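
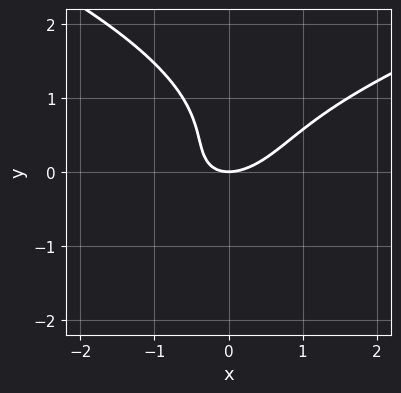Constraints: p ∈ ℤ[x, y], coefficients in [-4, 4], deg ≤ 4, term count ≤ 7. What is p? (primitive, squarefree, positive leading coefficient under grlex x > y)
(a) Degree: no degree-2 curve has this shape, so deg p = 3.
(b) Against the integer gridlines: it meets the x-axis at x = 0 (among the integer gridlines); it meets the y-axis at y = 0 (among the integer gridlines).
(c) Solving for integer coefficients yields p as stated.

y^3 - x^2 + x*y - y^2 + y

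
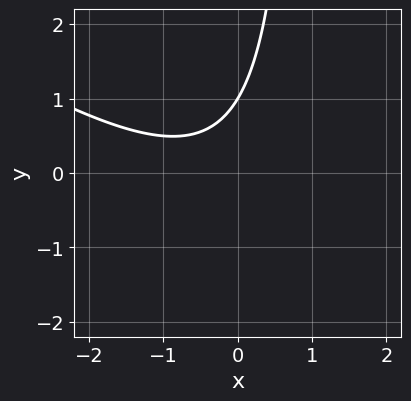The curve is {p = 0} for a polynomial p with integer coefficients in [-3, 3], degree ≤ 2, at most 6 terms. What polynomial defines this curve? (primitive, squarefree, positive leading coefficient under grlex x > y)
2*x^2 + 3*x*y + 2*x - 3*y + 3

1. The degree is 2 — a generic line meets the curve in up to 2 points.
2. Against the integer gridlines: it meets the y-axis at y = 1 (among the integer gridlines); the curve avoids every integer x-axis point in the box.
3. Assembling these constraints gives the stated polynomial.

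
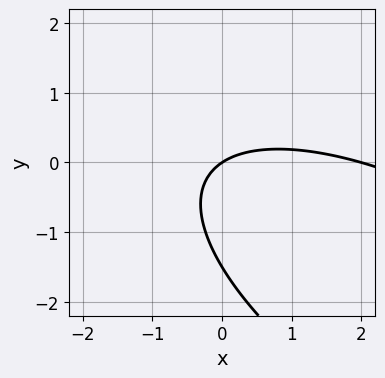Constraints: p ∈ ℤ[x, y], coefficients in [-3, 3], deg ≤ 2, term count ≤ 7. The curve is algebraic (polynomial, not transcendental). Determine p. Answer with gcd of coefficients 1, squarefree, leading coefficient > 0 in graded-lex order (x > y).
First, deg p = 2. The shape is more complex than any degree-1 curve.
Then, from the axis intercepts and sections: one y-axis crossing is at y = 0; the x-axis gridline crossings are at x ∈ {0, 2}.
Finally, putting this together gives p.

x^2 + 2*x*y + 2*y^2 - 2*x + 3*y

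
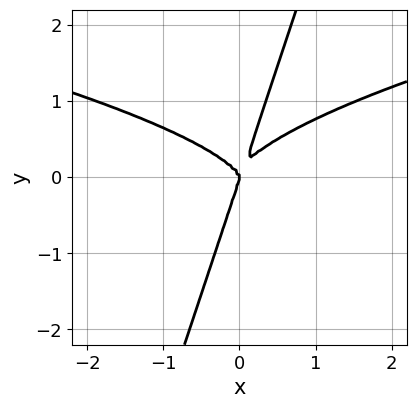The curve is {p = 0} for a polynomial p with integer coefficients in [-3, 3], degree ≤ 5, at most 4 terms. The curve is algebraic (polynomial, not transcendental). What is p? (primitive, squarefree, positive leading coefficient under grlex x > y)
3*x*y^3 - y^4 - x^3

1. deg p = 4. The shape is more complex than any degree-3 curve.
2. Against the integer gridlines: it meets the y-axis at y = 0 (among the integer gridlines); it crosses the x-axis at the gridline x = 0.
3. Fitting integer coefficients to these (and the overall shape) gives p.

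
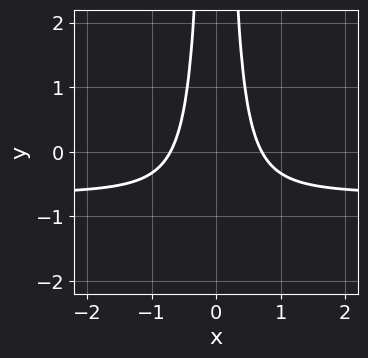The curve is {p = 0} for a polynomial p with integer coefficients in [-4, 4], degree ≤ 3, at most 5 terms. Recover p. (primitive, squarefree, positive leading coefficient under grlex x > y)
3*x^2*y + 2*x^2 - 1

1. The degree is 3 — the shape is more complex than any degree-2 curve.
2. Symmetries: mirror symmetry x ↦ −x ⇒ only even powers of x.
3. From the axis intercepts and sections: no y-intercept at any integer in the box.
4. Solving for integer coefficients yields p as stated.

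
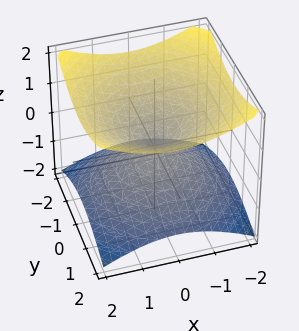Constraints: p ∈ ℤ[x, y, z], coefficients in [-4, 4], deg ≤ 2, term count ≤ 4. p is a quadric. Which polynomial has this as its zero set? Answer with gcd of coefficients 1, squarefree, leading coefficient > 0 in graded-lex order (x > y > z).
x^2 + y^2 - 2*z^2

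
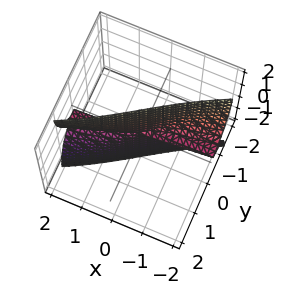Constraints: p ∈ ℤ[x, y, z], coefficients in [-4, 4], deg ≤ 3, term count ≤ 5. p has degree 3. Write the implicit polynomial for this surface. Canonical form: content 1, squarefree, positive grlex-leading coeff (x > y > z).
First, deg p = 3. The shape is more complex than any degree-2 surface.
Next, from the axis intercepts and sections: every point of the x-axis in the box is on the surface; every point of the z-axis in the box is on the surface.
Finally, assembling these constraints gives the stated polynomial.

2*x*z^2 - y^3 - 3*y*z^2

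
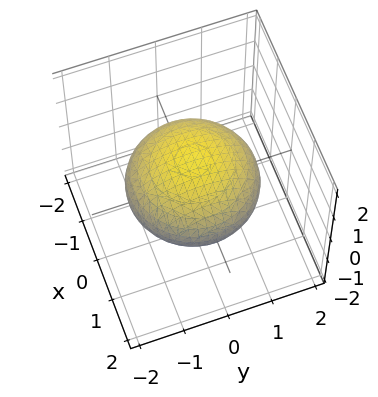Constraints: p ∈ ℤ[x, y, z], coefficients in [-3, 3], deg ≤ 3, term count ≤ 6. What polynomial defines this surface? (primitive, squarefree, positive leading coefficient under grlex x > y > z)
(a) Degree: bounded and convex; a quadric, so deg p = 2.
(b) Symmetry: every cross-section ⟂ z is a circle, so x, y appear only via x² + y²; the z ↦ −z reflection is a symmetry, so z appears only in even powers.
(c) From the visible intercepts: the z-axis gridline crossings are at z ∈ {-1, 1}; a circular section at z = 0 has radius between 1 and 2.
(d) Together with the visible shape, these determine p as stated.

x^2 + y^2 + 2*z^2 - 2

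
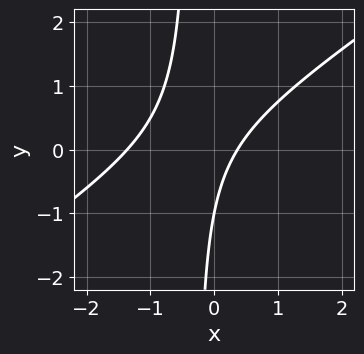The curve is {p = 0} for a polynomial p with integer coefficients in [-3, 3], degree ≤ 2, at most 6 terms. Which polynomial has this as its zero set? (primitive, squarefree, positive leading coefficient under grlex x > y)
2*x^2 - 3*x*y + 2*x - y - 1

First, deg p = 2.
Next, against the integer gridlines: it meets the y-axis at y = -1 (among the integer gridlines).
Finally, these observations pin down the coefficients.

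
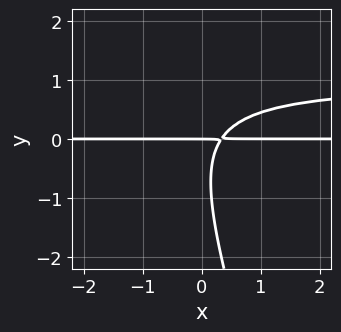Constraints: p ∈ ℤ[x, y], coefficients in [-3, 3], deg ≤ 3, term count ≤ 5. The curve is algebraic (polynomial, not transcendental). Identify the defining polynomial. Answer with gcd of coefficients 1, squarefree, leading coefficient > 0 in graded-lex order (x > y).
3*x*y^2 + y^3 - 3*x*y + y^2 + y

1. The degree is 3 — a generic line meets the curve in up to 3 points.
2. Observable constraints: the visible x-axis segment lies entirely on the curve; it crosses the y-axis at the gridline y = 0.
3. Solving for integer coefficients yields p as stated.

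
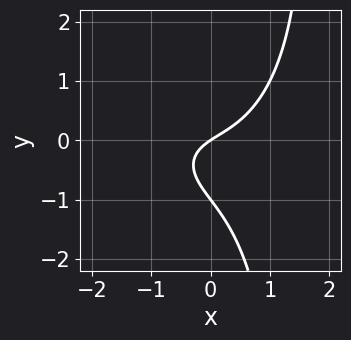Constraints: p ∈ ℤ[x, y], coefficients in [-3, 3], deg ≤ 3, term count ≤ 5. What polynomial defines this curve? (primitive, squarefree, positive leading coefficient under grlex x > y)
2*x^3 + 2*x*y^2 - 3*y^2 + 2*x - 3*y

deg p = 3. The shape is more complex than any degree-2 curve.
From the visible intercepts: it crosses the x-axis at the gridline x = 0; the y-axis gridline crossings are at y ∈ {-1, 0}.
These observations pin down the coefficients.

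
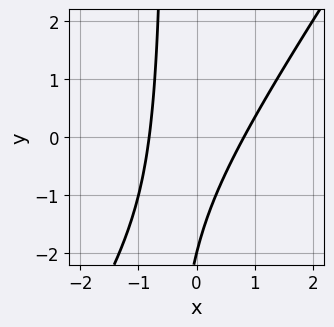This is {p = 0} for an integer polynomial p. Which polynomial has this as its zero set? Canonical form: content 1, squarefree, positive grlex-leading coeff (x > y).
Degree: a generic line meets the curve in up to 2 points, so deg p = 2.
Observable constraints: it crosses the y-axis at the gridline y = -2.
These observations pin down the coefficients.

3*x^2 - 2*x*y - y - 2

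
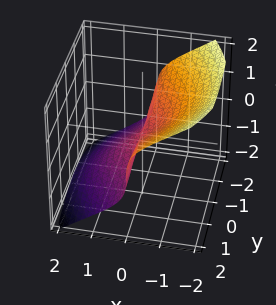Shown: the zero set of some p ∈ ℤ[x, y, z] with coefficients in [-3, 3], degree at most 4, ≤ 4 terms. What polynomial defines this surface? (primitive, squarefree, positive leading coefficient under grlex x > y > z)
2*x^3 + 2*x*y^2 + 3*z^3

deg p = 3. No degree-2 surface has this shape.
From the visible intercepts: it crosses the x-axis at the gridline x = 0; it meets the z-axis at z = 0 (among the integer gridlines); every point of the y-axis in the box is on the surface.
Matching integer coefficients to the picture gives p.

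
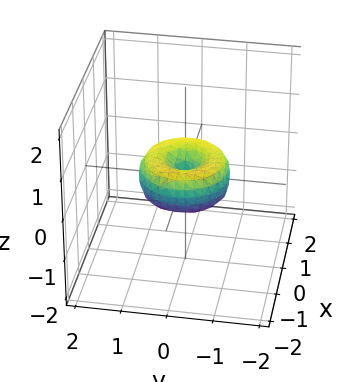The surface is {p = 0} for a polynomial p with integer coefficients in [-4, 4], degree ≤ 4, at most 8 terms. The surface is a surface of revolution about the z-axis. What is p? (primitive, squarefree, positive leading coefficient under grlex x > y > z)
(a) The degree is 4 — the shape is more complex than any degree-3 surface.
(b) Symmetry: the z-axis is an axis of rotation, so x and y enter only as x² + y².
(c) From the axis intercepts and sections: among the integer gridlines, it crosses the y-axis at y ∈ {-1, 0, 1}; it crosses the z-axis at the gridline z = 0; the x-axis gridline crossings are at x ∈ {-1, 0, 1}; a circular section at z = 0 has radius exactly 1.
(d) These observations pin down the coefficients.

x^4 + 2*x^2*y^2 + y^4 - x^2 - y^2 + z^2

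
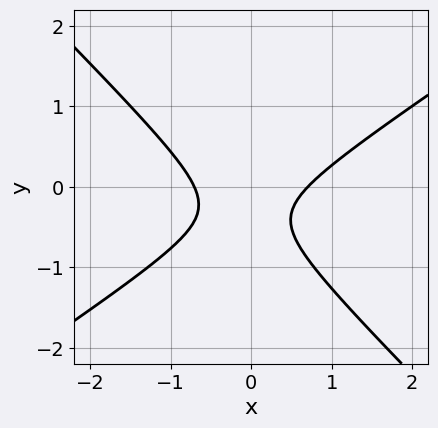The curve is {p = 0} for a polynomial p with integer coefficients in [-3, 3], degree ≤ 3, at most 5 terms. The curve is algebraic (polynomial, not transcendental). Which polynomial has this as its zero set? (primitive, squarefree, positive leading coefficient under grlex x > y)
2*x^2 - x*y - 3*y^2 - 2*y - 1

First, deg p = 2.
Then, from the axis intercepts and sections: the curve avoids every integer y-axis point in the box.
Finally, matching integer coefficients to the picture gives p.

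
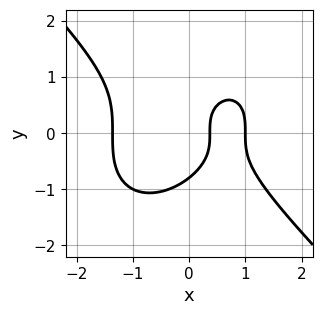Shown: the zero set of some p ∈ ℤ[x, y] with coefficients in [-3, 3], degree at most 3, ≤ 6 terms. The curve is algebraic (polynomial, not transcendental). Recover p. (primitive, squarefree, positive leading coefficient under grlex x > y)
2*x^3 + 2*y^3 - 3*x + 1

1. Degree: a generic line meets the curve in up to 3 points, so deg p = 3.
2. Checking where it meets the axes: it meets the x-axis at x = 1 (among the integer gridlines).
3. Together with the visible shape, these determine p as stated.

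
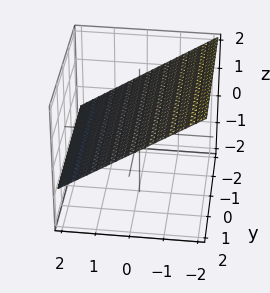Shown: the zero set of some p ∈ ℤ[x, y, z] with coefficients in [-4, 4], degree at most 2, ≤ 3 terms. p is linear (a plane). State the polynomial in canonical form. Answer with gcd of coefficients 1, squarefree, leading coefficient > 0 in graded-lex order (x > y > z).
Degree: every cross-section is a straight line — this is a plane, so deg p = 1.
Checking where it meets the axes: it meets the x-axis at x = 1 (among the integer gridlines); it misses every integer gridline on the y-axis.
These observations pin down the coefficients.

2*x + 3*z - 2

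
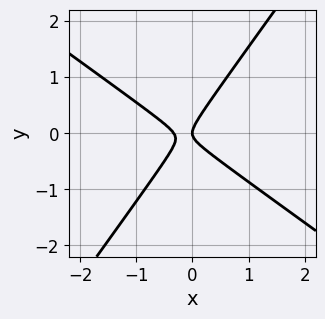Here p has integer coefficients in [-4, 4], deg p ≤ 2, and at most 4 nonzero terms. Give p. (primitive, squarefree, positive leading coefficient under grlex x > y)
3*x^2 + 2*x*y - 3*y^2 + x

Degree: no degree-1 curve has this shape, so deg p = 2.
From the visible intercepts: one y-axis crossing is at y = 0; one x-axis crossing is at x = 0.
Putting this together gives p.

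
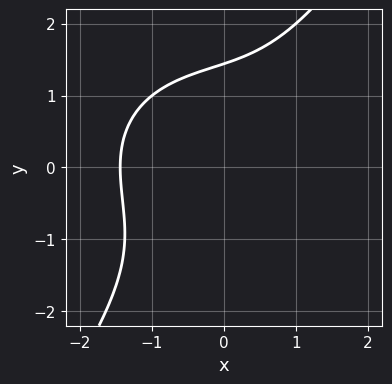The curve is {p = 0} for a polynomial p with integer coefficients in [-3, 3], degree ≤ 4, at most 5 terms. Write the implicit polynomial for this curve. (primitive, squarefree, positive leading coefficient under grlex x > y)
deg p = 3. A generic line meets the curve in up to 3 points.
Matching integer coefficients to the picture gives p.

x^3 + x*y^2 - y^3 + 3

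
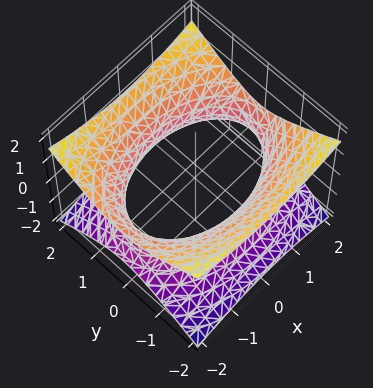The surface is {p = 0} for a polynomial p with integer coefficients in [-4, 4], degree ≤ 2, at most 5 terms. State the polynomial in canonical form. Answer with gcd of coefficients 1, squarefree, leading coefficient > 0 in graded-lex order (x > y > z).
x^2 + 2*y^2 - 3*z^2 - 3

Degree: an hourglass — one-sheet hyperboloid; a quadric, so deg p = 2.
Symmetries: mirror symmetry x ↦ −x ⇒ only even powers of x; mirror symmetry z ↦ −z ⇒ only even powers of z; the y ↦ −y reflection is a symmetry, so y appears only in even powers.
Checking where it meets the axes: the surface avoids every integer z-axis point in the box.
Assembling these constraints gives the stated polynomial.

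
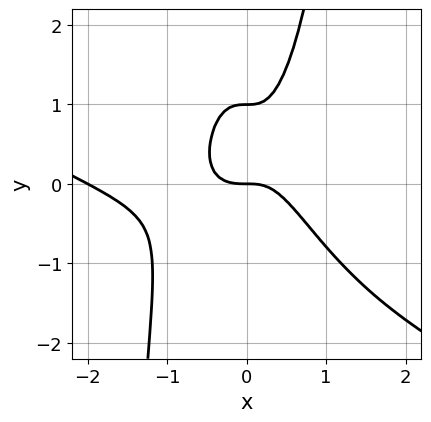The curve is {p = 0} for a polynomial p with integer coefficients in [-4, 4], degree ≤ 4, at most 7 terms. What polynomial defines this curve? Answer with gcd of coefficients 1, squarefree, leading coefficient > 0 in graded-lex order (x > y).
x^4 + 2*x^3*y + 2*x^3 - y^2 + y

First, the degree is 4 — no degree-3 curve has this shape.
Next, observable constraints: among the integer gridlines, it crosses the y-axis at y ∈ {0, 1}; among the integer gridlines, it crosses the x-axis at x ∈ {-2, 0}.
Finally, fitting integer coefficients to these (and the overall shape) gives p.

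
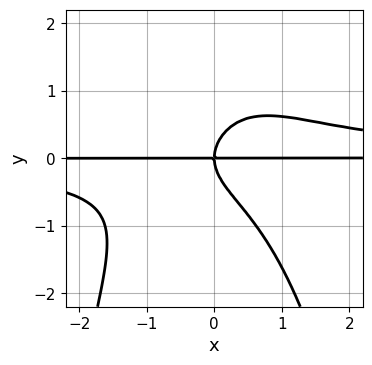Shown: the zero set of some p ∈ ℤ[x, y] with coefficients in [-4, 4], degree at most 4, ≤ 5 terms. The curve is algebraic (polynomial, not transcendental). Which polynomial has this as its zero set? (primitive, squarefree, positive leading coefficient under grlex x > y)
x^2*y^2 + y^3 - x*y

First, the degree is 4 — no degree-3 curve has this shape.
Then, checking where it meets the axes: it meets the y-axis at y = 0 (among the integer gridlines); every point of the x-axis in the box is on the curve.
Finally, matching integer coefficients to the picture gives p.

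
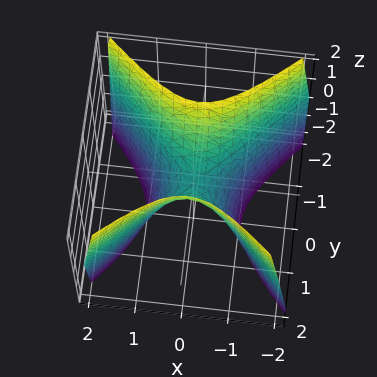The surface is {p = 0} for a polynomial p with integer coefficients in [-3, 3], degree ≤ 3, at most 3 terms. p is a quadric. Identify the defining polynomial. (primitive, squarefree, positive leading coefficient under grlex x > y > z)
2*x^2 - 2*y^2 + z

deg p = 2. A hyperbolic paraboloid; a quadric.
Symmetries: it's symmetric under x → −x, forcing even powers of x; mirror symmetry y ↦ −y ⇒ only even powers of y.
Observable constraints: one x-axis crossing is at x = 0; it crosses the z-axis at the gridline z = 0; it crosses the y-axis at the gridline y = 0.
These observations pin down the coefficients.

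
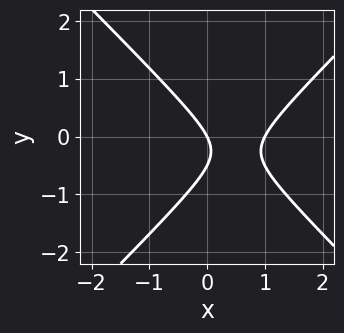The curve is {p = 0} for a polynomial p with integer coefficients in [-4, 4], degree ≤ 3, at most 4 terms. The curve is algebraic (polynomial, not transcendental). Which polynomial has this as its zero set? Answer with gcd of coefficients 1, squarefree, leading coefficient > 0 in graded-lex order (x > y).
2*x^2 - 2*y^2 - 2*x - y

1. Degree: a generic line meets the curve in up to 2 points, so deg p = 2.
2. Observable constraints: it crosses the y-axis at the gridline y = 0; among the integer gridlines, it crosses the x-axis at x ∈ {0, 1}.
3. Together with the visible shape, these determine p as stated.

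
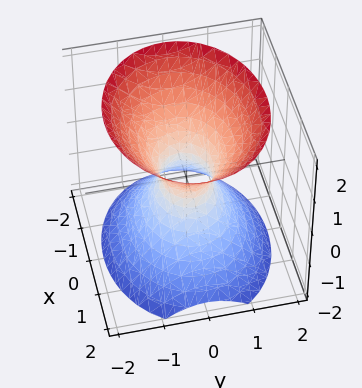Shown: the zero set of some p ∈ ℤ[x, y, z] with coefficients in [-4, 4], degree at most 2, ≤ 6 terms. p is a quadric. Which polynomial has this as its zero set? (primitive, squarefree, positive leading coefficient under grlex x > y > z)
(a) deg p = 2. One connected sheet with a waist; a quadric.
(b) Symmetries: it's symmetric under z → −z, forcing even powers of z; it's symmetric under y → −y, forcing even powers of y; the x ↦ −x reflection is a symmetry, so x appears only in even powers.
(c) Reading off the gridlines: it misses every integer gridline on the z-axis.
(d) Solving for integer coefficients yields p as stated.

2*x^2 + 3*y^2 - 2*z^2 - 1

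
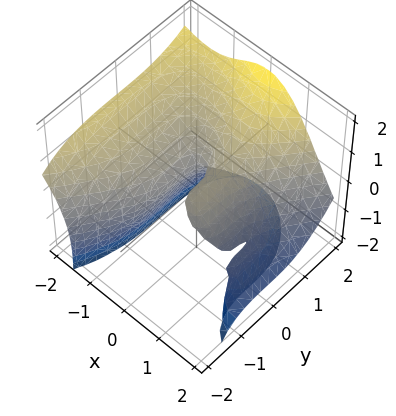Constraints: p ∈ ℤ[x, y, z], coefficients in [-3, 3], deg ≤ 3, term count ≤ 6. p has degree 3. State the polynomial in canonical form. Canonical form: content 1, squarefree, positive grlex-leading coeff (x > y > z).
2*x^3 + 3*x^2*z - y^3 + 2*z^2 - x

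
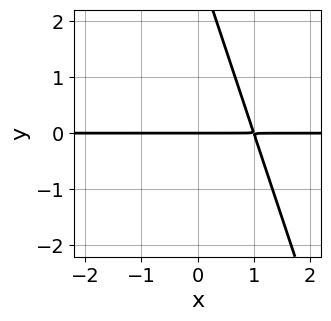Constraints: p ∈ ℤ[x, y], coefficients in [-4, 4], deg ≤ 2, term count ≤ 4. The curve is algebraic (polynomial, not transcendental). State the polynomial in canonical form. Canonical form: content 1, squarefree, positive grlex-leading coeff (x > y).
The degree is 2 — a generic line meets the curve in up to 2 points.
Observable constraints: it crosses the y-axis at the gridline y = 0; every point of the x-axis in the box is on the curve.
Matching integer coefficients to the picture gives p.

3*x*y + y^2 - 3*y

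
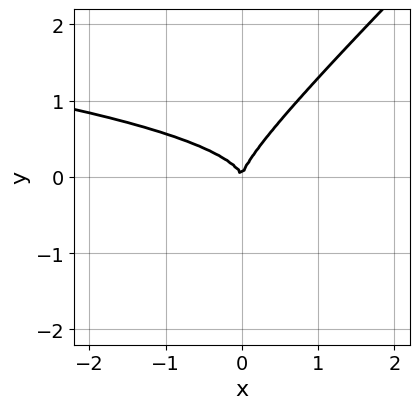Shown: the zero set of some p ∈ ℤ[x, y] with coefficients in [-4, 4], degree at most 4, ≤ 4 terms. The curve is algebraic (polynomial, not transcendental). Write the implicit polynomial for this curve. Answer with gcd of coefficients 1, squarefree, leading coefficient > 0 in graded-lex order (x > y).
2*x*y^2 - 2*y^3 + x^2

Degree: a generic line meets the curve in up to 3 points, so deg p = 3.
From the visible intercepts: one x-axis crossing is at x = 0; one y-axis crossing is at y = 0.
Together with the visible shape, these determine p as stated.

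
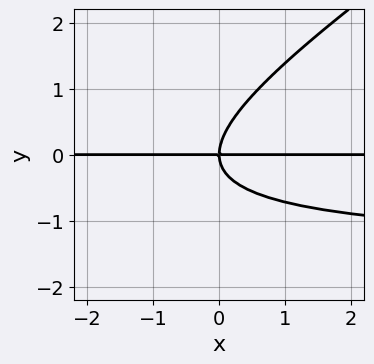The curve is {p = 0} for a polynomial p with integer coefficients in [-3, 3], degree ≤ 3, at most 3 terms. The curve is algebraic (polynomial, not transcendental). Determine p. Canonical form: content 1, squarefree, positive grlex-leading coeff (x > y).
1. The degree is 3 — a generic line meets the curve in up to 3 points.
2. From the visible intercepts: it meets the y-axis at y = 0 (among the integer gridlines); the visible x-axis segment lies entirely on the curve.
3. The integer polynomial consistent with all of this is the stated p.

2*x*y^2 - 3*y^3 + 3*x*y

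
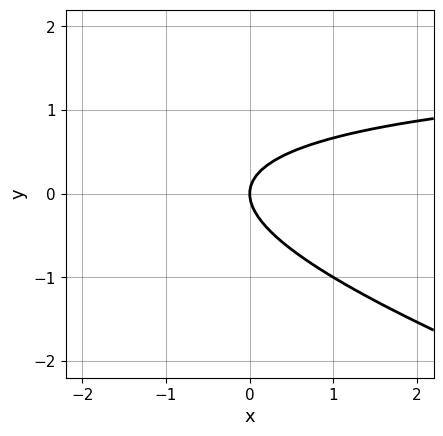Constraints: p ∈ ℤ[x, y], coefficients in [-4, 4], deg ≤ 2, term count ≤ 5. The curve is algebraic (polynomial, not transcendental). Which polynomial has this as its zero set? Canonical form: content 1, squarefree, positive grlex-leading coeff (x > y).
x*y + 3*y^2 - 2*x

(a) Degree: a generic line meets the curve in up to 2 points, so deg p = 2.
(b) From the visible intercepts: it crosses the y-axis at the gridline y = 0; it meets the x-axis at x = 0 (among the integer gridlines).
(c) These observations pin down the coefficients.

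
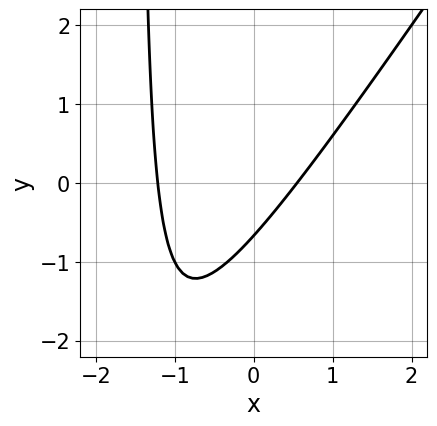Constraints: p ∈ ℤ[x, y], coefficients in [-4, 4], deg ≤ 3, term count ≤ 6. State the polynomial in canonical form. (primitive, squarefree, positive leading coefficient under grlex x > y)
The degree is 2 — a generic line meets the curve in up to 2 points.
The integer polynomial consistent with all of this is the stated p.

3*x^2 - 2*x*y + 2*x - 3*y - 2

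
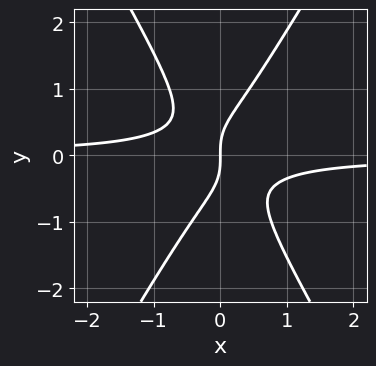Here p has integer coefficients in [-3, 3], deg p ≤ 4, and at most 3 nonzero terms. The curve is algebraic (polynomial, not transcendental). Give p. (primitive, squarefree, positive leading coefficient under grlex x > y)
1. The degree is 3 — the shape is more complex than any degree-2 curve.
2. Reading off the gridlines: it crosses the x-axis at the gridline x = 0; it meets the y-axis at y = 0 (among the integer gridlines).
3. The integer polynomial consistent with all of this is the stated p.

3*x^2*y - y^3 + x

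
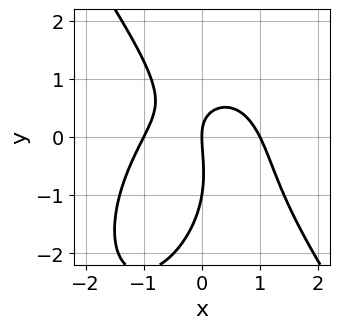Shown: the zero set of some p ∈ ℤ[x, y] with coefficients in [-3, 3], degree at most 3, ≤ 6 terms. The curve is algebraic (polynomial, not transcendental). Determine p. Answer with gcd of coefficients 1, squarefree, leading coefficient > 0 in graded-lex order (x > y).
3*x^3 + y^3 + 3*x*y + y^2 - 3*x

Degree: no degree-2 curve has this shape, so deg p = 3.
Checking where it meets the axes: among the integer gridlines, it crosses the y-axis at y ∈ {-1, 0}; the x-axis gridline crossings are at x ∈ {-1, 0, 1}.
Assembling these constraints gives the stated polynomial.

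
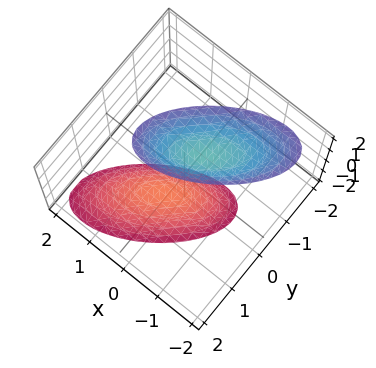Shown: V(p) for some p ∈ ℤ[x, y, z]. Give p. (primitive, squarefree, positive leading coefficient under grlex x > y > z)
2*x^2 - 3*x*y + 3*y^2 + y*z - z^2 + 2

(a) The picture has 2 separate pieces. They look like related sheets of one shape, so recover p as a whole.
(b) deg p = 2. No degree-1 surface has this shape.
(c) Checking where it meets the axes: the surface avoids every integer x-axis point in the box; no y-intercept at any integer in the box.
(d) Putting this together gives p.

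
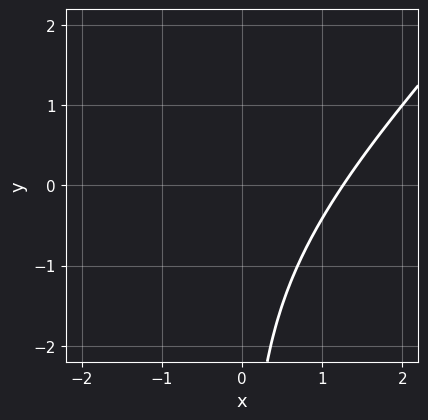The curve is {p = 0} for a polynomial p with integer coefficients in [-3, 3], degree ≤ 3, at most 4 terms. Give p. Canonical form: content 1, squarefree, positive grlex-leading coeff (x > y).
1. Degree: the shape is more complex than any degree-2 curve, so deg p = 3.
2. Reading off the gridlines: no y-intercept at any integer in the box.
3. Assembling these constraints gives the stated polynomial.

x^3 - 2*x^2*y + x*y^2 - 2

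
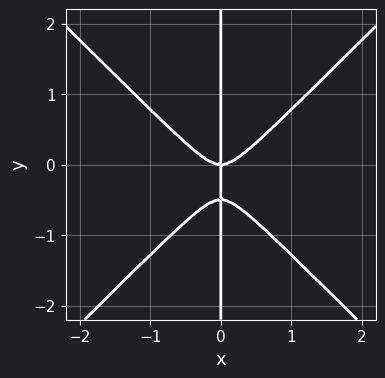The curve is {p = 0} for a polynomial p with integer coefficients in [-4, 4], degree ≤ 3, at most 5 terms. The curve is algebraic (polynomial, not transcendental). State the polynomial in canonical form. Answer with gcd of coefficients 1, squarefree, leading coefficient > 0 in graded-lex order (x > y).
2*x^3 - 2*x*y^2 - x*y

First, deg p = 3.
Then, observable constraints: the visible y-axis segment lies entirely on the curve; one x-axis crossing is at x = 0.
Finally, putting this together gives p.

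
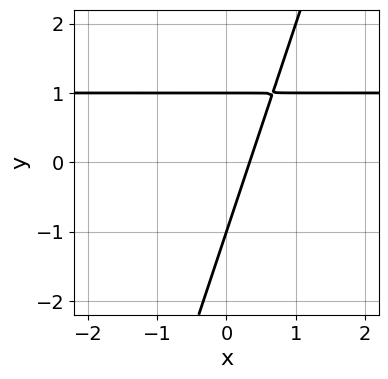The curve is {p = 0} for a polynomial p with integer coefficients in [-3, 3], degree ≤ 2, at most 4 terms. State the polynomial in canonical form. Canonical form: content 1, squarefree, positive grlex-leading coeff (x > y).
3*x*y - y^2 - 3*x + 1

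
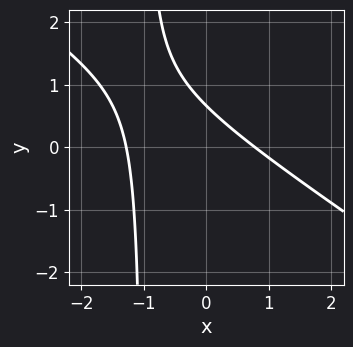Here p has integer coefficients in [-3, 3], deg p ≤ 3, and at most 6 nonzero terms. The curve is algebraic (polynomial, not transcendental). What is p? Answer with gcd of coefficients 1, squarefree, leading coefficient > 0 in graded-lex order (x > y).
The degree is 2 — no degree-1 curve has this shape.
Matching integer coefficients to the picture gives p.

2*x^2 + 3*x*y + x + 3*y - 2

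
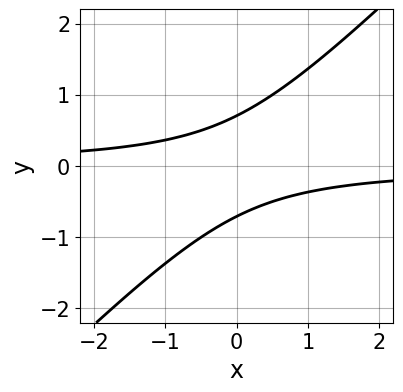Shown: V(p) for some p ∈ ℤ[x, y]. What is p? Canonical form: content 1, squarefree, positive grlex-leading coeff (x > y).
(a) The degree is 2 — a generic line meets the curve in up to 2 points.
(b) Observable constraints: no x-intercept at any integer in the box.
(c) Together with the visible shape, these determine p as stated.

2*x*y - 2*y^2 + 1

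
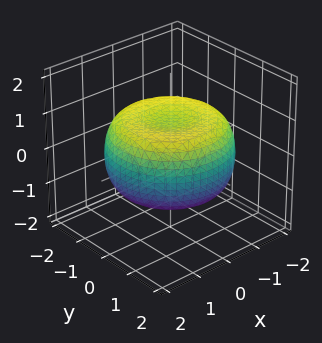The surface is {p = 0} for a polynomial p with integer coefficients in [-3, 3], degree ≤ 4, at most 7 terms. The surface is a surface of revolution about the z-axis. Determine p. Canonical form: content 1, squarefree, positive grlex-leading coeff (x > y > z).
x^4 + 2*x^2*y^2 + y^4 - 2*x^2 - 2*y^2 + 3*z^2 - 2

1. The degree is 4 — a generic line meets the surface in up to 4 points.
2. Symmetries: rotational symmetry about the z-axis ⇒ p depends on x, y only through x² + y².
3. From the axis intercepts and sections: a circular section at z = 1 has radius exactly 1.
4. Fitting integer coefficients to these (and the overall shape) gives p.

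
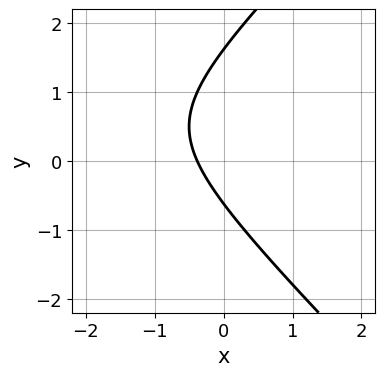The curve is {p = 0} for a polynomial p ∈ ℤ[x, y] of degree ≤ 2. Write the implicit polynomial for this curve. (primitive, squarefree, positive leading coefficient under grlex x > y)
x^2 - y^2 + 3*x + y + 1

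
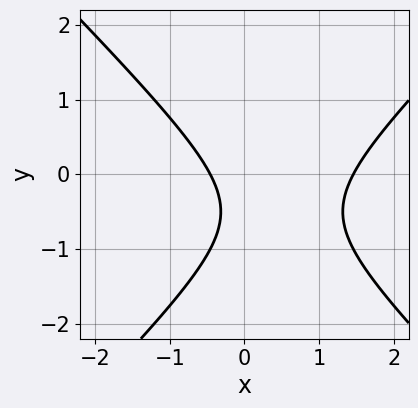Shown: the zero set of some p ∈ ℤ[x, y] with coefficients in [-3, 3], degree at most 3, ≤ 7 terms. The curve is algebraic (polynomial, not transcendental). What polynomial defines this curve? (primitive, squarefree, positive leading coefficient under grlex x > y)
1. deg p = 2. No degree-1 curve has this shape.
2. Observable constraints: the curve avoids every integer y-axis point in the box.
3. Matching integer coefficients to the picture gives p.

3*x^2 - 3*y^2 - 3*x - 3*y - 2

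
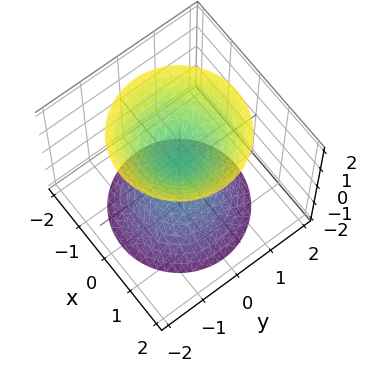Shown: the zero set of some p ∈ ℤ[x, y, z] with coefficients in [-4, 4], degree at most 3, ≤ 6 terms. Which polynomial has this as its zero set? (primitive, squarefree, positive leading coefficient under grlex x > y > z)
3*x^2 + 3*y^2 - 2*z^2 + 1

(a) The picture has 2 separate pieces. Treating them together as one polynomial.
(b) Degree: the shape is more complex than any degree-1 surface, so deg p = 2.
(c) Symmetry: the z-axis is an axis of rotation, so x and y enter only as x² + y².
(d) From the visible intercepts: it misses every integer gridline on the y-axis; the surface avoids every integer x-axis point in the box.
(e) Fitting integer coefficients to these (and the overall shape) gives p.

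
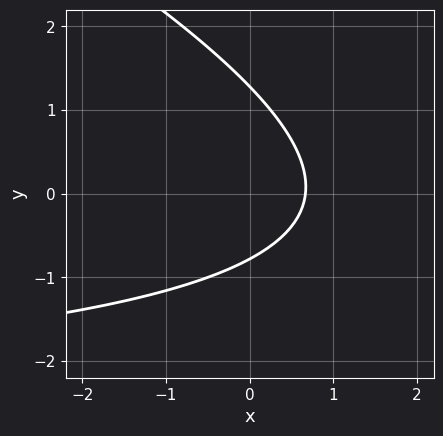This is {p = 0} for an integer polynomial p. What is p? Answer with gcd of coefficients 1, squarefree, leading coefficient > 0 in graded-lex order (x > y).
x*y + 2*y^2 + 3*x - y - 2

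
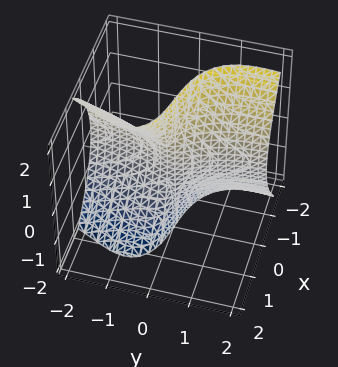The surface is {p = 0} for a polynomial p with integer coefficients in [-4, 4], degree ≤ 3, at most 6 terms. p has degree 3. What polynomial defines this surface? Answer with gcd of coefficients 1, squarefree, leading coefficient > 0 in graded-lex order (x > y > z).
x^3 + 3*x*y^2 + 2*y*z^2 + 2*y^2 + 2*x

1. Degree: a generic line meets the surface in up to 3 points, so deg p = 3.
2. From the axis intercepts and sections: it meets the x-axis at x = 0 (among the integer gridlines); the visible z-axis segment lies entirely on the surface; it crosses the y-axis at the gridline y = 0.
3. Matching integer coefficients to the picture gives p.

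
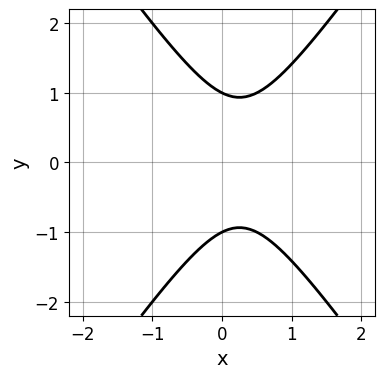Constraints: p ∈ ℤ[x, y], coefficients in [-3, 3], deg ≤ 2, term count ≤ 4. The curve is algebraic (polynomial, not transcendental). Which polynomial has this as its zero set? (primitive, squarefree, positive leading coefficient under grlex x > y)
1. Degree: a generic line meets the curve in up to 2 points, so deg p = 2.
2. Symmetries: the y ↦ −y reflection is a symmetry, so y appears only in even powers.
3. Against the integer gridlines: among the integer gridlines, it crosses the y-axis at y ∈ {-1, 1}; the curve avoids every integer x-axis point in the box.
4. Fitting integer coefficients to these (and the overall shape) gives p.

2*x^2 - y^2 - x + 1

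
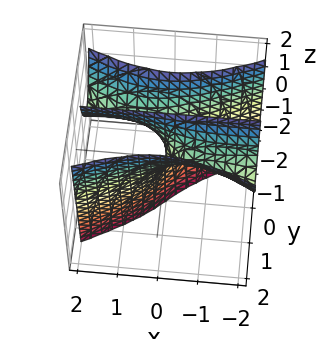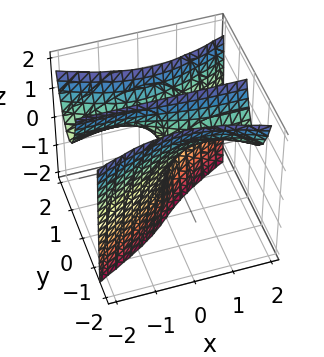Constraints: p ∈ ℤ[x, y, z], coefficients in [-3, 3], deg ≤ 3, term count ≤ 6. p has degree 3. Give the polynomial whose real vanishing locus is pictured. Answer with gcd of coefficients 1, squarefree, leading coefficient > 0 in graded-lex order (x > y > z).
x^2*y - 3*y^3 - x*z + 2*y*z + 2*x

The degree is 3 — the shape is more complex than any degree-2 surface.
From the axis intercepts and sections: it crosses the x-axis at the gridline x = 0; the visible z-axis segment lies entirely on the surface; it crosses the y-axis at the gridline y = 0.
The integer polynomial consistent with all of this is the stated p.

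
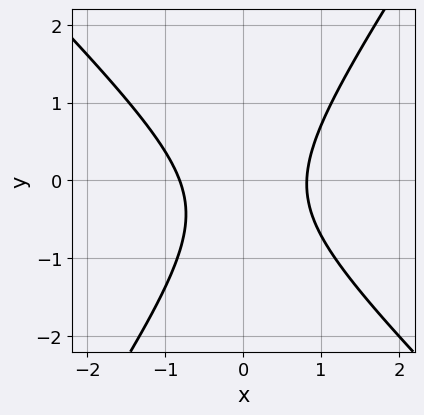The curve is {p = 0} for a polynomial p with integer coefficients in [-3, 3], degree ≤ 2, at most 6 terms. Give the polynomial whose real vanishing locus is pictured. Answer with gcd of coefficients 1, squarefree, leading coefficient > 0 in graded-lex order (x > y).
3*x^2 + x*y - 2*y^2 - y - 2

(a) The degree is 2 — the shape is more complex than any degree-1 curve.
(b) Observable constraints: it misses every integer gridline on the y-axis.
(c) These observations pin down the coefficients.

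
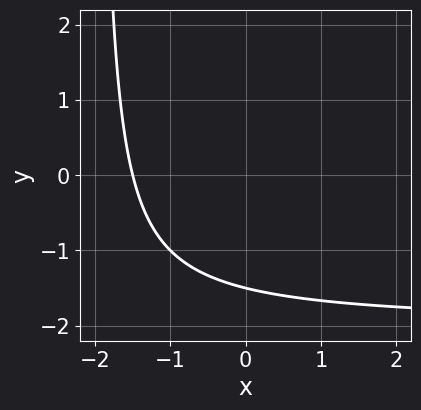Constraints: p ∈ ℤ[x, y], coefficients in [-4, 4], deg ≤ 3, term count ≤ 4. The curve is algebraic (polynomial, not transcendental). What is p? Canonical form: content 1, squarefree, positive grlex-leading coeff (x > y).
(a) deg p = 2. No degree-1 curve has this shape.
(b) Matching integer coefficients to the picture gives p.

x*y + 2*x + 2*y + 3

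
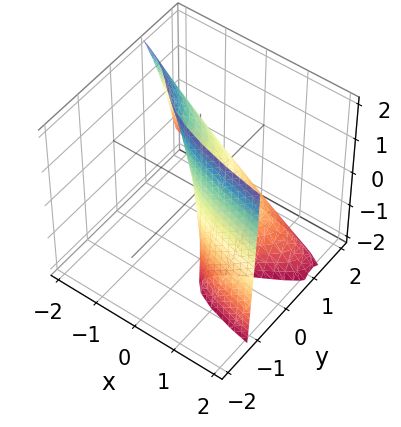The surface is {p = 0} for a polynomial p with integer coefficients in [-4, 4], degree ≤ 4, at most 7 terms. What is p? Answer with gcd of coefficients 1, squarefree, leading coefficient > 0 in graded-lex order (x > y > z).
3*y^3 - 3*y^2 + 2*y*z + 3*x + z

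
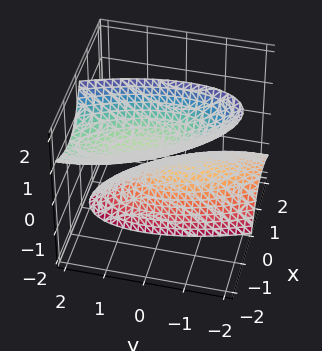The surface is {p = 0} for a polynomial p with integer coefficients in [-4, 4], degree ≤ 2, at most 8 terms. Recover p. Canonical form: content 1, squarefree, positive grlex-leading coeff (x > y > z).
3*x^2 + 2*x*y + 3*x*z + y^2 - z^2 + 1

(a) There are 2 components. They look like related sheets of one shape, so recover p as a whole.
(b) Degree: the shape is more complex than any degree-1 surface, so deg p = 2.
(c) Checking where it meets the axes: it misses every integer gridline on the x-axis; the z-axis gridline crossings are at z ∈ {-1, 1}; the surface avoids every integer y-axis point in the box.
(d) Together with the visible shape, these determine p as stated.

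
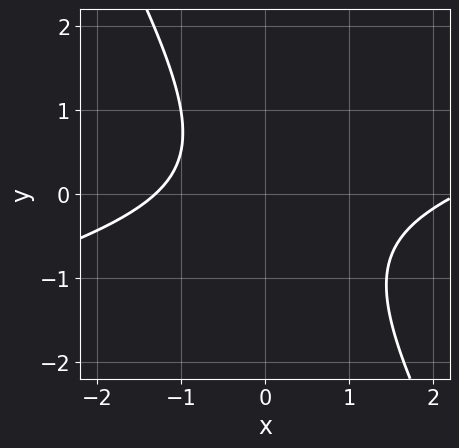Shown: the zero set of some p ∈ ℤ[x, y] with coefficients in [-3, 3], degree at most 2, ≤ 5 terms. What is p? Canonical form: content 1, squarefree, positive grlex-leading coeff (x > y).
(a) The degree is 2 — the shape is more complex than any degree-1 curve.
(b) Reading off the gridlines: it misses every integer gridline on the y-axis.
(c) These observations pin down the coefficients.

x^2 - 3*x*y - 2*y^2 - x - 3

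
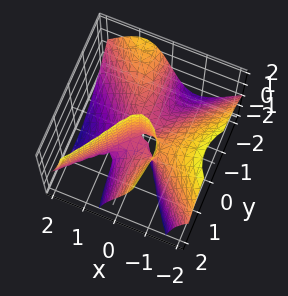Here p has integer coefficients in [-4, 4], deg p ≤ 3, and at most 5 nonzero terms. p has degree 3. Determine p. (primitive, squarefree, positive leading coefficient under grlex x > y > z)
Degree: a generic line meets the surface in up to 3 points, so deg p = 3.
Against the integer gridlines: every point of the z-axis in the box is on the surface; it crosses the x-axis at the gridline x = 0; the visible y-axis segment lies entirely on the surface.
Assembling these constraints gives the stated polynomial.

3*x^3 + 3*x^2*z - 3*x*y^2 - 2*y*z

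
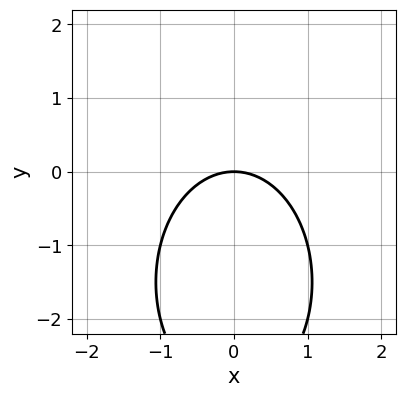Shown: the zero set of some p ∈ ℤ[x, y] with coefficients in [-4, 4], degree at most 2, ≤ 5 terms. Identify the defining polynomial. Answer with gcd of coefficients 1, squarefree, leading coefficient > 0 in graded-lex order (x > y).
deg p = 2. No degree-1 curve has this shape.
Symmetries: it's symmetric under x → −x, forcing even powers of x.
Against the integer gridlines: one y-axis crossing is at y = 0; it crosses the x-axis at the gridline x = 0.
Solving for integer coefficients yields p as stated.

2*x^2 + y^2 + 3*y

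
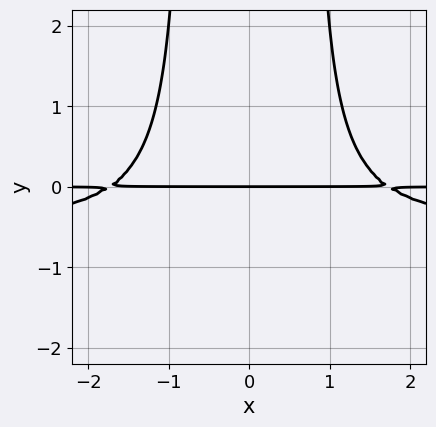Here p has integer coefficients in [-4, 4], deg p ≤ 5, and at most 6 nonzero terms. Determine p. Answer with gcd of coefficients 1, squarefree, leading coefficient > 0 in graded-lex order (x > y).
2*x^2*y^2 + x^2*y - y^2 - 3*y

Degree: the shape is more complex than any degree-3 curve, so deg p = 4.
Symmetries: the x ↦ −x reflection is a symmetry, so x appears only in even powers.
From the axis intercepts and sections: the visible x-axis segment lies entirely on the curve; it crosses the y-axis at the gridline y = 0.
The integer polynomial consistent with all of this is the stated p.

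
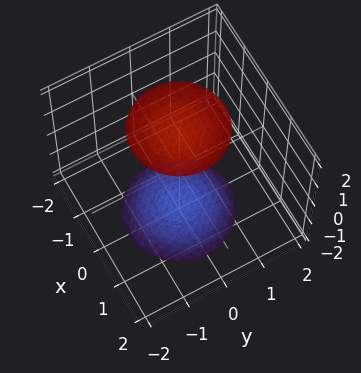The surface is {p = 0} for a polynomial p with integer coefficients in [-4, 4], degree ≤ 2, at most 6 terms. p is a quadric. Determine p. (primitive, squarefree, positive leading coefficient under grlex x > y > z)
1. I count 2 distinct pieces. They look like related sheets of one shape, so recover p as a whole.
2. Degree: two sheets facing apart; a quadric, so deg p = 2.
3. Symmetry: the z-axis is an axis of rotation, so x and y enter only as x² + y²; it's symmetric under z → −z, forcing even powers of z.
4. From the visible intercepts: a circular section at z = 2 has radius exactly 1; no y-intercept at any integer in the box; it misses every integer gridline on the x-axis.
5. Matching integer coefficients to the picture gives p.

x^2 + y^2 - z^2 + 3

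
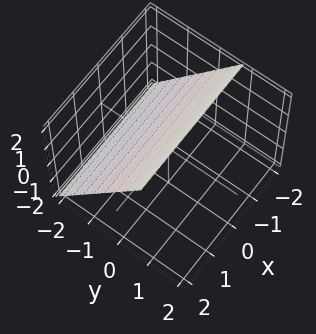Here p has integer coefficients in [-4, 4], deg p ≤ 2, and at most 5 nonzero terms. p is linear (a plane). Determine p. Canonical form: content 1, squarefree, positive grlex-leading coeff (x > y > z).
3*y - 2*z + 2

First, the degree is 1 — the surface is flat (a plane).
Then, against the integer gridlines: no x-intercept at any integer in the box; it meets the z-axis at z = 1 (among the integer gridlines).
Finally, matching integer coefficients to the picture gives p.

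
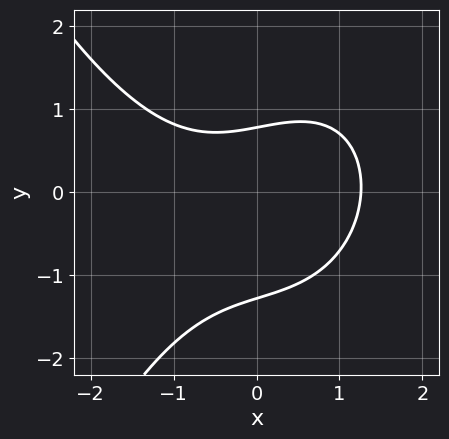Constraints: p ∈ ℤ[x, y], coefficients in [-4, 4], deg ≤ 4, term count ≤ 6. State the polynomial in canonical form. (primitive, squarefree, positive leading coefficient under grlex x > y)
x^3 - x*y + 2*y^2 + y - 2

(a) The degree is 3 — no degree-2 curve has this shape.
(b) The integer polynomial consistent with all of this is the stated p.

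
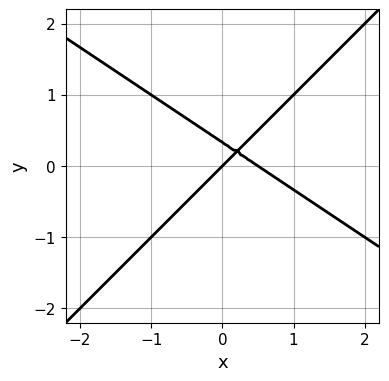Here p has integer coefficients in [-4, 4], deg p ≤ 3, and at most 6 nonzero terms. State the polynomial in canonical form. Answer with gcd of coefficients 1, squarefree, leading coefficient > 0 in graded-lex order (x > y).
2*x^2 + x*y - 3*y^2 - x + y

First, the degree is 2 — no degree-1 curve has this shape.
Next, from the visible intercepts: it meets the y-axis at y = 0 (among the integer gridlines); it meets the x-axis at x = 0 (among the integer gridlines).
Finally, putting this together gives p.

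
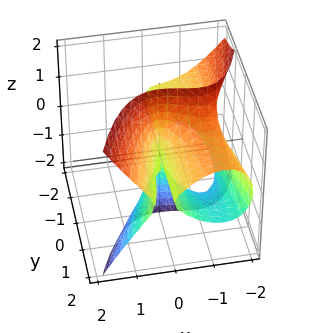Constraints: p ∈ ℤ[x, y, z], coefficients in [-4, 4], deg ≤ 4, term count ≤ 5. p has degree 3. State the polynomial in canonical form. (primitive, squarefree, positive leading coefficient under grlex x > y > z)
2*x^3 - 2*y*z^2 + 3*x^2 - x*y

Degree: no degree-2 surface has this shape, so deg p = 3.
From the axis intercepts and sections: the visible y-axis segment lies entirely on the surface; the visible z-axis segment lies entirely on the surface.
Assembling these constraints gives the stated polynomial.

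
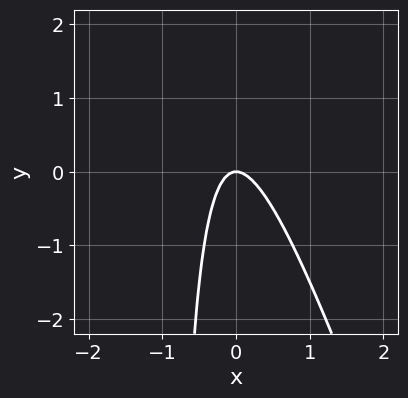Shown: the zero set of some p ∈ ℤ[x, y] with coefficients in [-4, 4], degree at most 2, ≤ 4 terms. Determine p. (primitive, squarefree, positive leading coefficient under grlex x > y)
3*x^2 + x*y + y

The degree is 2 — the shape is more complex than any degree-1 curve.
Observable constraints: it meets the x-axis at x = 0 (among the integer gridlines); one y-axis crossing is at y = 0.
Putting this together gives p.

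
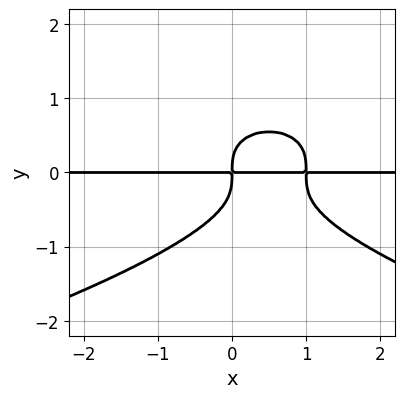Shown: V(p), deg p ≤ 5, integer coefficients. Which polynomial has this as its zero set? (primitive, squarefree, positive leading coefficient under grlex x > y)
The degree is 4 — no degree-3 curve has this shape.
From the visible intercepts: every point of the x-axis in the box is on the curve.
Fitting integer coefficients to these (and the overall shape) gives p.

3*y^4 + 2*x^2*y - 2*x*y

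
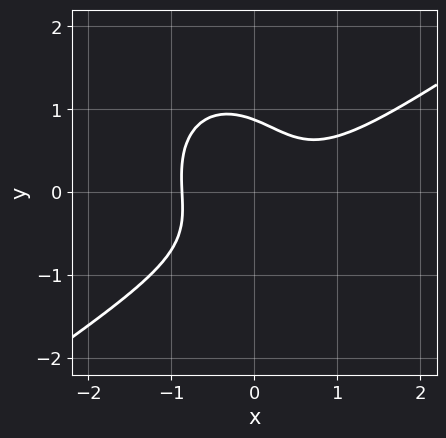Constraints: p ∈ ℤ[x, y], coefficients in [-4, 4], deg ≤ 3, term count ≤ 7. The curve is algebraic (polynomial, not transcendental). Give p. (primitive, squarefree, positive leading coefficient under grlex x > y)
(a) deg p = 3. No degree-2 curve has this shape.
(b) Putting this together gives p.

3*x^3 - 3*x^2*y - 3*y^3 - 3*x*y + 2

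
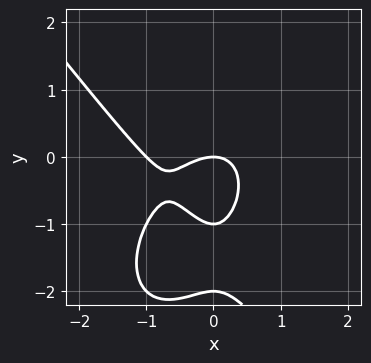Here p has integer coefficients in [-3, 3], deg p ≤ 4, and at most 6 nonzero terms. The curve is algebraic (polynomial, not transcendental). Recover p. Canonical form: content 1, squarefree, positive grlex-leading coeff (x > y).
2*x^3 + y^3 + 2*x^2 + 3*y^2 + 2*y

1. The degree is 3 — a generic line meets the curve in up to 3 points.
2. Reading off the gridlines: among the integer gridlines, it crosses the x-axis at x ∈ {-1, 0}; the y-axis gridline crossings are at y ∈ {-2, -1, 0}.
3. Fitting integer coefficients to these (and the overall shape) gives p.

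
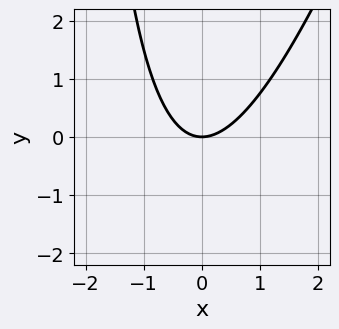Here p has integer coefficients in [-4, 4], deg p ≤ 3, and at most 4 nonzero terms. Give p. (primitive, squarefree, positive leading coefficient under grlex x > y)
3*x^2 - x*y - 3*y

(a) Degree: a generic line meets the curve in up to 2 points, so deg p = 2.
(b) Checking where it meets the axes: it crosses the x-axis at the gridline x = 0; one y-axis crossing is at y = 0.
(c) Putting this together gives p.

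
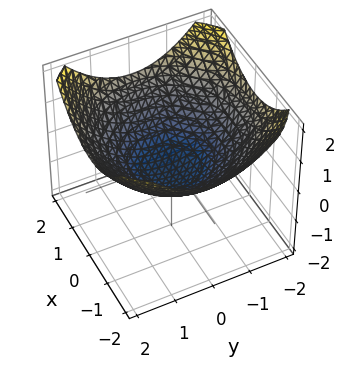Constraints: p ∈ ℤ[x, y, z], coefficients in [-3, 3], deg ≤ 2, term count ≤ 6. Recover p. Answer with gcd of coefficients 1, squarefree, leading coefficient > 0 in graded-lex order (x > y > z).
1. deg p = 2. The shape is more complex than any degree-1 surface.
2. Symmetries: the z-axis is an axis of rotation, so x and y enter only as x² + y².
3. Checking where it meets the axes: a circular section at z = 0 has radius exactly 1; among the integer gridlines, it crosses the y-axis at y ∈ {-1, 1}.
4. Putting this together gives p. Check: (1, 0, 0) on the x-axis lies on the surface, and p(1, 0, 0) = 0. ✓

x^2 + y^2 - 3*z - 1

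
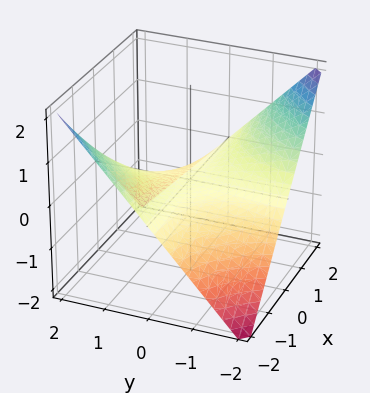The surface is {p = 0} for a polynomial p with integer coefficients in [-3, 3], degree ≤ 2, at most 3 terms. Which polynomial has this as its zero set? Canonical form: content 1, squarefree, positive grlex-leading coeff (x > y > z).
First, the degree is 2 — a hyperbolic paraboloid; a quadric.
Then, observable constraints: every point of the x-axis in the box is on the surface; one z-axis crossing is at z = 0; the visible y-axis segment lies entirely on the surface.
Finally, putting this together gives p.

x*y + 2*z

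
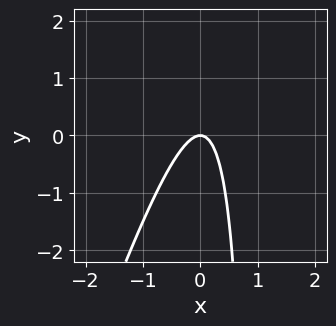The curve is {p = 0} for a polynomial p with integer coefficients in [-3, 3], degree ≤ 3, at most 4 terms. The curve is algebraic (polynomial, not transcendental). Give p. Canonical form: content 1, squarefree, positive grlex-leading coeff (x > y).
(a) The degree is 2 — no degree-1 curve has this shape.
(b) Observable constraints: one y-axis crossing is at y = 0; it crosses the x-axis at the gridline x = 0.
(c) Solving for integer coefficients yields p as stated.

3*x^2 - x*y + y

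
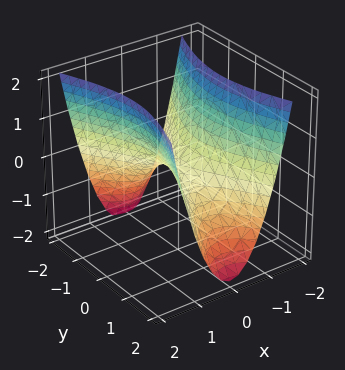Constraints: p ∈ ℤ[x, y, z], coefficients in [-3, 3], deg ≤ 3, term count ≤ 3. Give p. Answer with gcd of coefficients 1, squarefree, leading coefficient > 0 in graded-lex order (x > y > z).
deg p = 2. A saddle surface; a quadric.
Symmetries: the y ↦ −y reflection is a symmetry, so y appears only in even powers; it's symmetric under x → −x, forcing even powers of x.
Observable constraints: one z-axis crossing is at z = 0; one y-axis crossing is at y = 0; one x-axis crossing is at x = 0.
These observations pin down the coefficients.

3*x^2 - y^2 - 2*z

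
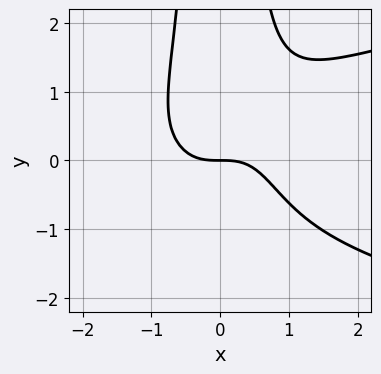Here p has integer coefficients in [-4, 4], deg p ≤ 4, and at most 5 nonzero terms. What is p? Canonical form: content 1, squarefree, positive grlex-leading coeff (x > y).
Degree: a generic line meets the curve in up to 4 points, so deg p = 4.
Reading off the gridlines: one x-axis crossing is at x = 0; one y-axis crossing is at y = 0.
Matching integer coefficients to the picture gives p.

x^2*y^2 - x^3 - y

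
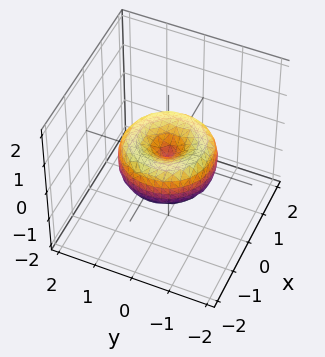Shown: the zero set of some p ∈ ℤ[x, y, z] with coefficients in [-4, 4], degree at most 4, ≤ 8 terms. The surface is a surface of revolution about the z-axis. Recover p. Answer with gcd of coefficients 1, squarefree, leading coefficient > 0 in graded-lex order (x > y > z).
2*x^4 + 4*x^2*y^2 + 2*y^4 - 3*x^2 - 3*y^2 + 3*z^2

deg p = 4.
By symmetry, every cross-section ⟂ z is a circle, so x, y appear only via x² + y².
Checking where it meets the axes: one y-axis crossing is at y = 0; it crosses the x-axis at the gridline x = 0.
Matching integer coefficients to the picture gives p.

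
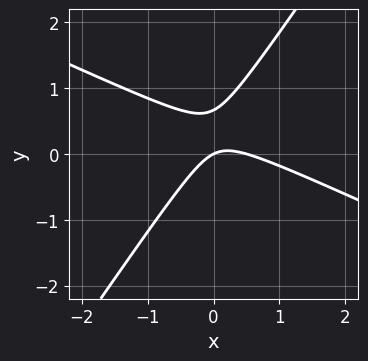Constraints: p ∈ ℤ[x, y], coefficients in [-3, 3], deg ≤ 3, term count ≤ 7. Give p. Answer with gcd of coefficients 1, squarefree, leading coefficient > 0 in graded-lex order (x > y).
2*x^2 + 3*x*y - 3*y^2 - x + 2*y

1. Degree: a generic line meets the curve in up to 2 points, so deg p = 2.
2. Against the integer gridlines: it crosses the x-axis at the gridline x = 0; it meets the y-axis at y = 0 (among the integer gridlines).
3. Putting this together gives p.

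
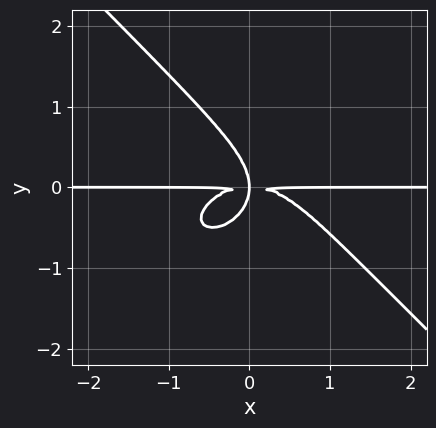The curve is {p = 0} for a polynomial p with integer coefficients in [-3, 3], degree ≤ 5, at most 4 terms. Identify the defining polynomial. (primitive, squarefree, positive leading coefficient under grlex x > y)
2*x^3*y + x*y^3 + 3*y^4 + 3*x*y^2

First, deg p = 4.
Next, observable constraints: the visible x-axis segment lies entirely on the curve.
Finally, fitting integer coefficients to these (and the overall shape) gives p.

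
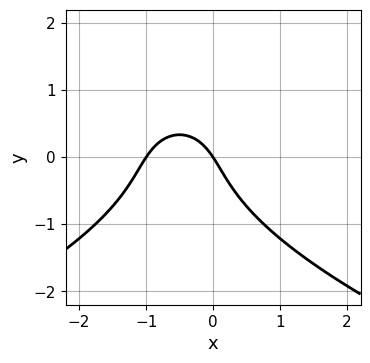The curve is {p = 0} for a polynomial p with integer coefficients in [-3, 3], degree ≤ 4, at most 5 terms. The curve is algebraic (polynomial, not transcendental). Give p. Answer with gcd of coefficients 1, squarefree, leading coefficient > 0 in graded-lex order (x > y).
First, the degree is 3 — no degree-2 curve has this shape.
Then, from the visible intercepts: the x-axis gridline crossings are at x ∈ {-1, 0}; it meets the y-axis at y = 0 (among the integer gridlines).
Finally, the integer polynomial consistent with all of this is the stated p.

2*y^3 + 3*x^2 + 3*x + 2*y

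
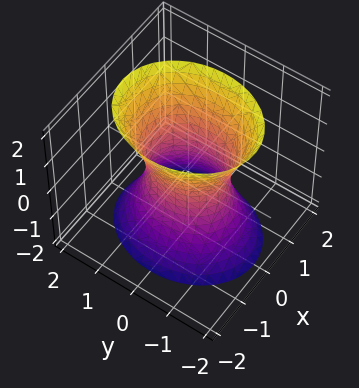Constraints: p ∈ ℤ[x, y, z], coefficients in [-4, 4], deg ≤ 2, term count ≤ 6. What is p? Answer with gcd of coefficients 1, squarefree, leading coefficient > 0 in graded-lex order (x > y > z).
3*x^2 + 2*y^2 - z^2 - 2

deg p = 2.
Symmetries: the x ↦ −x reflection is a symmetry, so x appears only in even powers; mirror symmetry y ↦ −y ⇒ only even powers of y; mirror symmetry z ↦ −z ⇒ only even powers of z.
From the axis intercepts and sections: the y-axis gridline crossings are at y ∈ {-1, 1}; it misses every integer gridline on the z-axis.
Solving for integer coefficients yields p as stated.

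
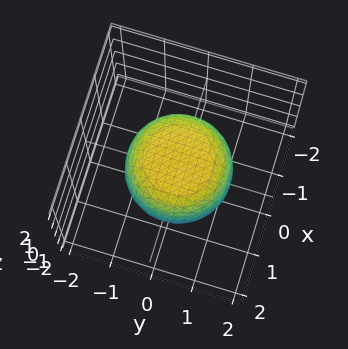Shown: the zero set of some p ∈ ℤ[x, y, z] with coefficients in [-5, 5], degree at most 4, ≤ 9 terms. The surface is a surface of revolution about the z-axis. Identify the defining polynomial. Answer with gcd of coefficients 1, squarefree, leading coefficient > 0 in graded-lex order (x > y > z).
2*x^4 + 4*x^2*y^2 + 2*y^4 - x^2 - y^2 + 3*z^2 - 3

(a) The degree is 4 — no degree-3 surface has this shape.
(b) Symmetries: the surface is invariant under rotation about z: p = q(x² + y², z).
(c) Observable constraints: a circular section at z = 1 has radius between 0 and 1; the z-axis gridline crossings are at z ∈ {-1, 1}.
(d) Together with the visible shape, these determine p as stated.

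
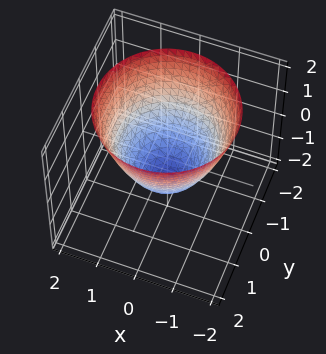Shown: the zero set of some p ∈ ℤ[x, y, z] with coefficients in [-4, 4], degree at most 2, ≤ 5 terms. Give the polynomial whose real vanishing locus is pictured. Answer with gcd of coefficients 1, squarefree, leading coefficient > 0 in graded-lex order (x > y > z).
x^2 + y^2 - z - 1

Degree: no degree-1 surface has this shape, so deg p = 2.
By symmetry, the surface is invariant under rotation about z: p = q(x² + y², z).
Against the integer gridlines: one z-axis crossing is at z = -1; the x-axis gridline crossings are at x ∈ {-1, 1}; the y-axis gridline crossings are at y ∈ {-1, 1}.
Putting this together gives p.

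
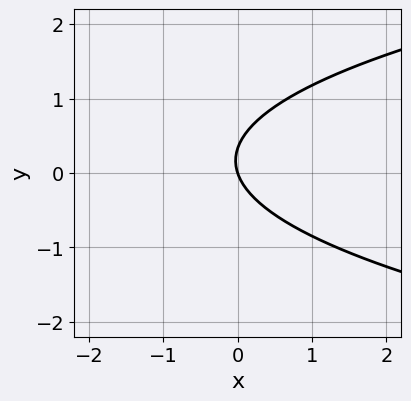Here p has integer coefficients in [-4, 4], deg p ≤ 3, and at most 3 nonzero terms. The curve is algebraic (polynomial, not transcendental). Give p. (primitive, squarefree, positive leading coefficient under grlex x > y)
3*y^2 - 3*x - y

deg p = 2. The shape is more complex than any degree-1 curve.
Checking where it meets the axes: one y-axis crossing is at y = 0; it meets the x-axis at x = 0 (among the integer gridlines).
These observations pin down the coefficients.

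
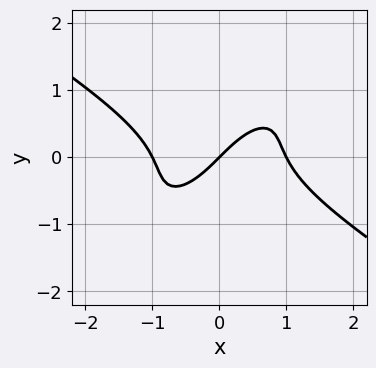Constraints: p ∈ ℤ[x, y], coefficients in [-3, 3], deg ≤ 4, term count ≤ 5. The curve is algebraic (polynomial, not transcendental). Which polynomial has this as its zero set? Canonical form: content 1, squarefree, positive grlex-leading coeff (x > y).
First, the degree is 3 — no degree-2 curve has this shape.
Then, checking where it meets the axes: it crosses the y-axis at the gridline y = 0; among the integer gridlines, it crosses the x-axis at x ∈ {-1, 0, 1}.
Finally, fitting integer coefficients to these (and the overall shape) gives p.

2*x^3 - 3*x*y^2 + 3*y^3 - 2*x + 2*y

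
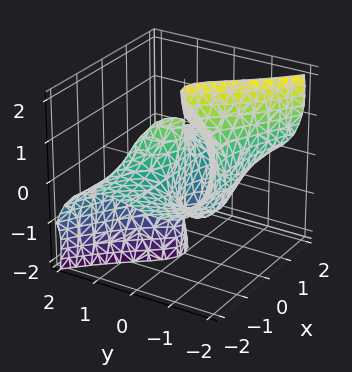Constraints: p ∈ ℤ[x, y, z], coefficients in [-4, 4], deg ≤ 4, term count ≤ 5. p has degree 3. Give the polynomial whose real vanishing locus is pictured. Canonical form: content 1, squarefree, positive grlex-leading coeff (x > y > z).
deg p = 3.
From the axis intercepts and sections: one y-axis crossing is at y = 0; every point of the z-axis in the box is on the surface.
Matching integer coefficients to the picture gives p.

3*x^2*z + 2*y^3 + 2*y*z^2 - 3*y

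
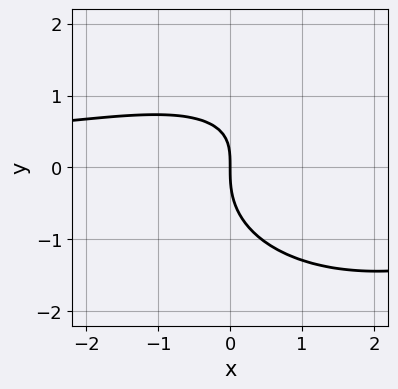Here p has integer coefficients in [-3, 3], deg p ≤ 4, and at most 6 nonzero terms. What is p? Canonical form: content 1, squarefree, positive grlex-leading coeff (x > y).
x^2*y + 2*y^3 - 2*x*y + 3*x

1. Degree: no degree-2 curve has this shape, so deg p = 3.
2. From the axis intercepts and sections: it crosses the y-axis at the gridline y = 0; one x-axis crossing is at x = 0.
3. These observations pin down the coefficients.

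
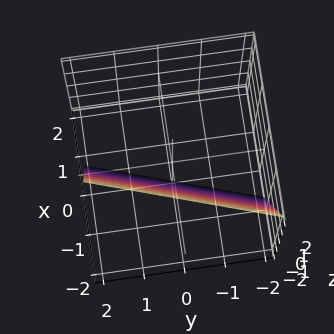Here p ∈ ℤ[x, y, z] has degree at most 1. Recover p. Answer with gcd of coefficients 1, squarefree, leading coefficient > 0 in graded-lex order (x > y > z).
(a) Degree: every cross-section is a straight line — this is a plane, so deg p = 1.
(b) Observable constraints: one z-axis crossing is at z = -2; it crosses the y-axis at the gridline y = 2.
(c) Together with the visible shape, these determine p as stated.

3*x - y + z + 2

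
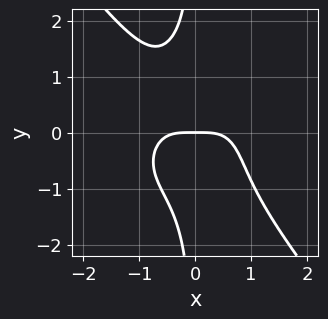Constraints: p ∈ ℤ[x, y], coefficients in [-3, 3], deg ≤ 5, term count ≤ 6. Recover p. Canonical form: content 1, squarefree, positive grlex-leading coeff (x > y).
The degree is 4 — no degree-3 curve has this shape.
Reading off the gridlines: it meets the y-axis at y = 0 (among the integer gridlines); one x-axis crossing is at x = 0.
Solving for integer coefficients yields p as stated.

3*x^4 + 2*x^2*y^2 + 3*x*y^3 + 3*y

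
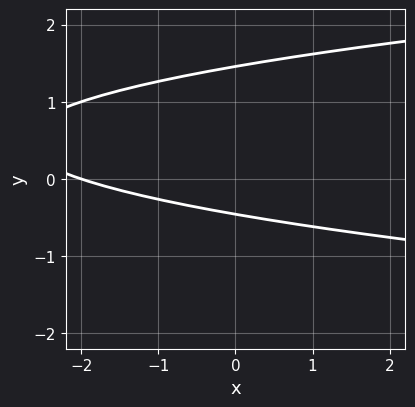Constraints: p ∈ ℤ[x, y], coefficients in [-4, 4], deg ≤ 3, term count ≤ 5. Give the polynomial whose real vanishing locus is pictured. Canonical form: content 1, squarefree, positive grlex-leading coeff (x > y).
(a) deg p = 2. A generic line meets the curve in up to 2 points.
(b) From the visible intercepts: one x-axis crossing is at x = -2.
(c) Assembling these constraints gives the stated polynomial.

3*y^2 - x - 3*y - 2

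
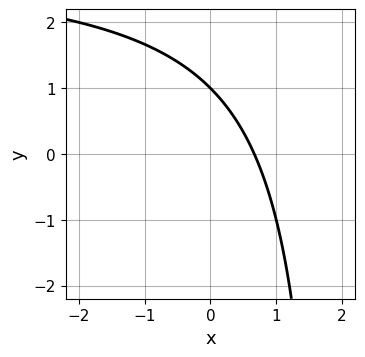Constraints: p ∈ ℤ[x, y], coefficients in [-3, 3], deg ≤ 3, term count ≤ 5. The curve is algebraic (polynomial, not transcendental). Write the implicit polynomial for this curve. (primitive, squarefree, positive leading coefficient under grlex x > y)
x*y - 3*x - 2*y + 2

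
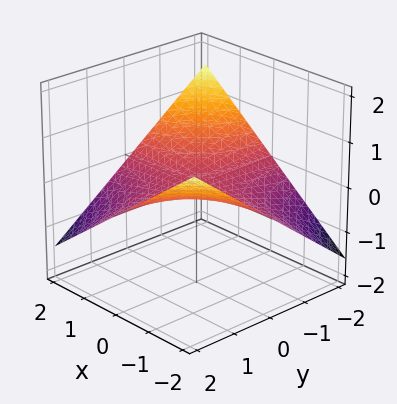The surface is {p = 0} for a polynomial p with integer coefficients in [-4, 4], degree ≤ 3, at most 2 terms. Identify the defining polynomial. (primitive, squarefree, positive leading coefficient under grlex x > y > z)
x*y + 3*z

The degree is 2 — a saddle surface; a quadric.
Reading off the gridlines: every point of the x-axis in the box is on the surface; the visible y-axis segment lies entirely on the surface; it crosses the z-axis at the gridline z = 0.
Assembling these constraints gives the stated polynomial.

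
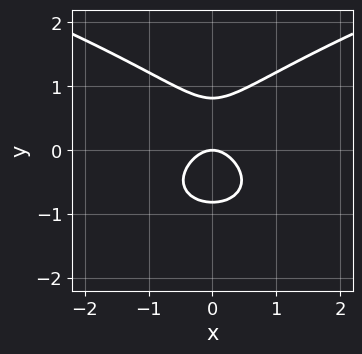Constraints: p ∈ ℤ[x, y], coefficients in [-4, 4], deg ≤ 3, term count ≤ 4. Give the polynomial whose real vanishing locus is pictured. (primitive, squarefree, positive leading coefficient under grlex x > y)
3*y^3 - 3*x^2 - 2*y

Degree: the shape is more complex than any degree-2 curve, so deg p = 3.
Symmetries: it's symmetric under x → −x, forcing even powers of x.
Reading off the gridlines: it crosses the y-axis at the gridline y = 0; one x-axis crossing is at x = 0.
Fitting integer coefficients to these (and the overall shape) gives p.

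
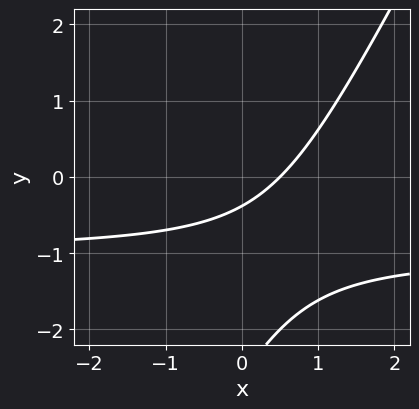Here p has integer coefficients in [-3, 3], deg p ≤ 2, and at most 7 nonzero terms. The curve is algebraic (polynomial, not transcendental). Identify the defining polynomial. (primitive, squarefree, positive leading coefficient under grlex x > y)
(a) deg p = 2.
(b) Solving for integer coefficients yields p as stated.

2*x*y - y^2 + 2*x - 3*y - 1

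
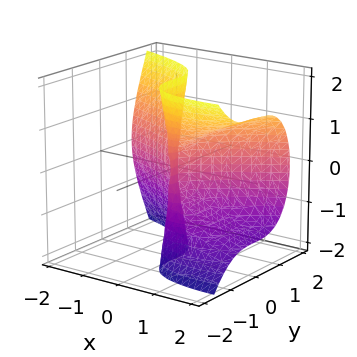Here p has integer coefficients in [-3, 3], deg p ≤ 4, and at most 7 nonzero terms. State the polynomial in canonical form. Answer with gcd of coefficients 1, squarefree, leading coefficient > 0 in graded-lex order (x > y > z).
x*y^2 - 2*x*z^2 - 3*y^3 + 2*x^2 - y^2

(a) deg p = 3. The shape is more complex than any degree-2 surface.
(b) From the axis intercepts and sections: the visible z-axis segment lies entirely on the surface; it meets the x-axis at x = 0 (among the integer gridlines); one y-axis crossing is at y = 0.
(c) Assembling these constraints gives the stated polynomial.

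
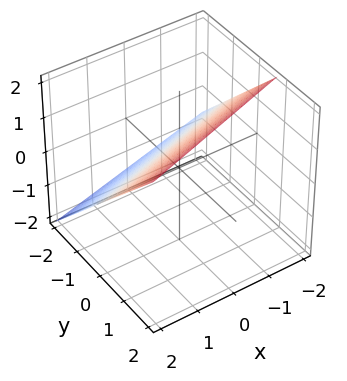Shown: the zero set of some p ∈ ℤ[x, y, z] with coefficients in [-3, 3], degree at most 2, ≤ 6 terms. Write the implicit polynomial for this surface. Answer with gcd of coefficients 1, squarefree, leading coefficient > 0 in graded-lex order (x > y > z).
1. deg p = 1. The surface is flat (a plane).
2. Against the integer gridlines: it crosses the x-axis at the gridline x = 2.
3. These observations pin down the coefficients.

x - 3*y + 3*z - 2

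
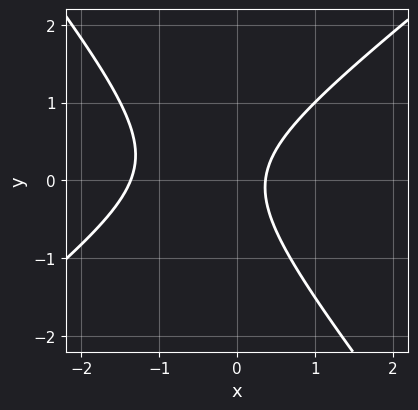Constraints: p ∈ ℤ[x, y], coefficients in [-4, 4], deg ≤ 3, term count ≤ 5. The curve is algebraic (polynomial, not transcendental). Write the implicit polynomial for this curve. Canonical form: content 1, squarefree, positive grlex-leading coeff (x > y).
2*x^2 - x*y - 2*y^2 + 2*x - 1

1. deg p = 2.
2. From the visible intercepts: no y-intercept at any integer in the box.
3. These observations pin down the coefficients.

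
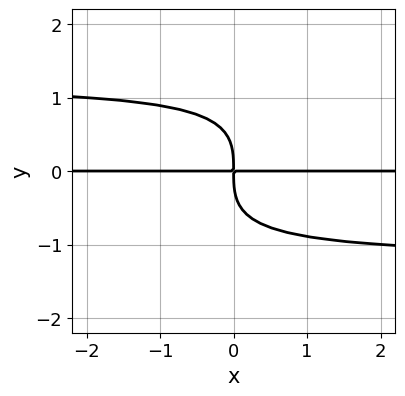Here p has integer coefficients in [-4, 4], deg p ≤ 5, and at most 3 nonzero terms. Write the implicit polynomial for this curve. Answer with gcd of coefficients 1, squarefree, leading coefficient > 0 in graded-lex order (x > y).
2*x*y^3 - 2*y^4 - 3*x*y

1. The degree is 4 — the shape is more complex than any degree-3 curve.
2. Checking where it meets the axes: the visible x-axis segment lies entirely on the curve.
3. The integer polynomial consistent with all of this is the stated p.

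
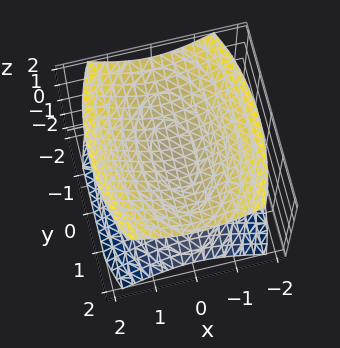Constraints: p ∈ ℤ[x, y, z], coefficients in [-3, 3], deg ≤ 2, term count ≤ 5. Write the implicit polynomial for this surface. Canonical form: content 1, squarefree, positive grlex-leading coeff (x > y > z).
3*x^2 + y^2 - 3*z^2 + 1

First, there are 2 components. Treating them together as one polynomial.
Then, the degree is 2 — two sheets facing apart; a quadric.
Next, symmetries: mirror symmetry x ↦ −x ⇒ only even powers of x; it's symmetric under y → −y, forcing even powers of y; the z ↦ −z reflection is a symmetry, so z appears only in even powers.
Next, from the axis intercepts and sections: no x-intercept at any integer in the box; it misses every integer gridline on the y-axis.
Finally, together with the visible shape, these determine p as stated.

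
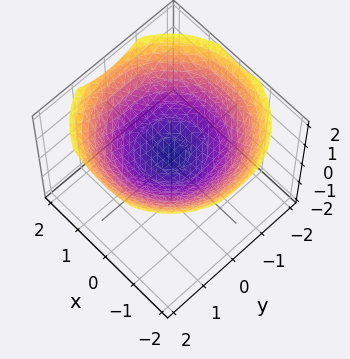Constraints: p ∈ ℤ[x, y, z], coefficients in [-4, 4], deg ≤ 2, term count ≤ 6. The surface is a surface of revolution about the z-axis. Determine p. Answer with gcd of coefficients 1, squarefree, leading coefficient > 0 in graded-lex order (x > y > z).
x^2 + y^2 - 3*z + 1

The degree is 2 — no degree-1 surface has this shape.
Symmetry: the z-axis is an axis of rotation, so x and y enter only as x² + y².
Against the integer gridlines: no y-intercept at any integer in the box; it misses every integer gridline on the x-axis; a circular section at z = 1 has radius between 1 and 2.
Solving for integer coefficients yields p as stated.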